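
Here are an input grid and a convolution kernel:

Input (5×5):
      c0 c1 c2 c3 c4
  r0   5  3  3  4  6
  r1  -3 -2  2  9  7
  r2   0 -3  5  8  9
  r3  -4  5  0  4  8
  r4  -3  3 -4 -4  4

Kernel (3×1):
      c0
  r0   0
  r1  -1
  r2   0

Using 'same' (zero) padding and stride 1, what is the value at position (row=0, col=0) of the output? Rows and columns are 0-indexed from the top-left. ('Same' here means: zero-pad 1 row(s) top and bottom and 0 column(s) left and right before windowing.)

The receptive field on the zero-padded input at this output position is [0 / 5 / -3]. Elementwise product with the kernel and sum: 5·-1.

-5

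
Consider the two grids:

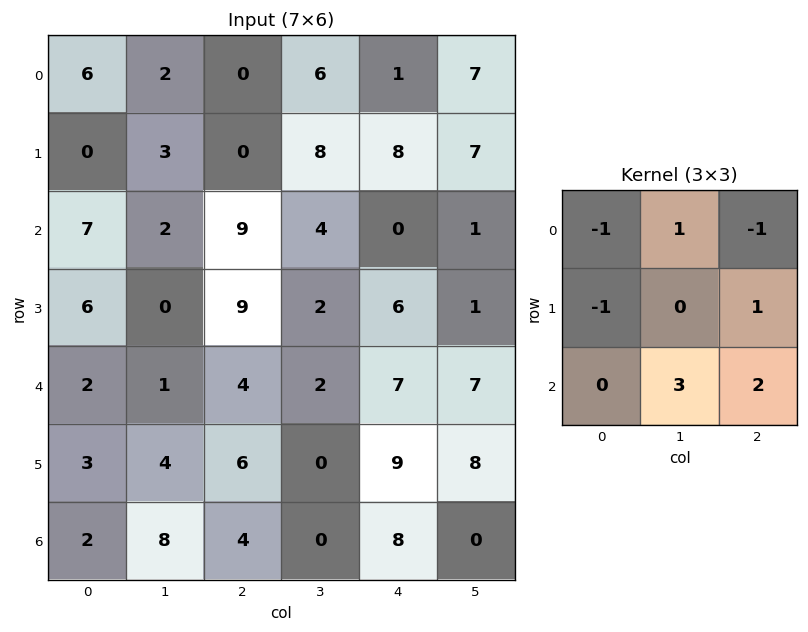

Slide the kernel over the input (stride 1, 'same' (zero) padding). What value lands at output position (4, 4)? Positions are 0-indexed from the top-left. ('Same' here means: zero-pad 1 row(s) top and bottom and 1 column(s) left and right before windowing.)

51

The receptive field on the zero-padded input at this output position is [2 6 1 / 2 7 7 / 0 9 8]. Elementwise product with the kernel and sum: 2·-1 + 6·1 + 1·-1 + 2·-1 + 7·1 + 9·3 + 8·2.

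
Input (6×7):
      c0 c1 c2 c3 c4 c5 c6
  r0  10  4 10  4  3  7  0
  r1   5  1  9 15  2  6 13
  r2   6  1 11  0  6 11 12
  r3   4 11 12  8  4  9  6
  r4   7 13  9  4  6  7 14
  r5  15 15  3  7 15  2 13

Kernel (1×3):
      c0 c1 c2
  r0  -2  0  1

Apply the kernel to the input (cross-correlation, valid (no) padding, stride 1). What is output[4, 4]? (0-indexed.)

The receptive field on the input at this output position is [6 7 14]. Elementwise product with the kernel and sum: 6·-2 + 14·1.

2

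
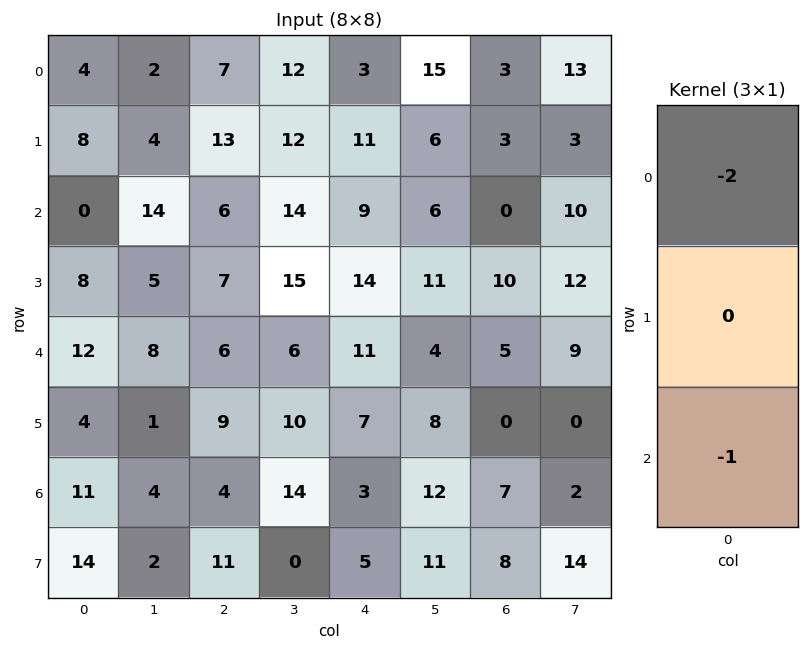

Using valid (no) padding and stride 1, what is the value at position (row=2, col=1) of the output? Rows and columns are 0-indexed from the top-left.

-36

The receptive field on the input at this output position is [14 / 5 / 8]. Elementwise product with the kernel and sum: 14·-2 + 8·-1.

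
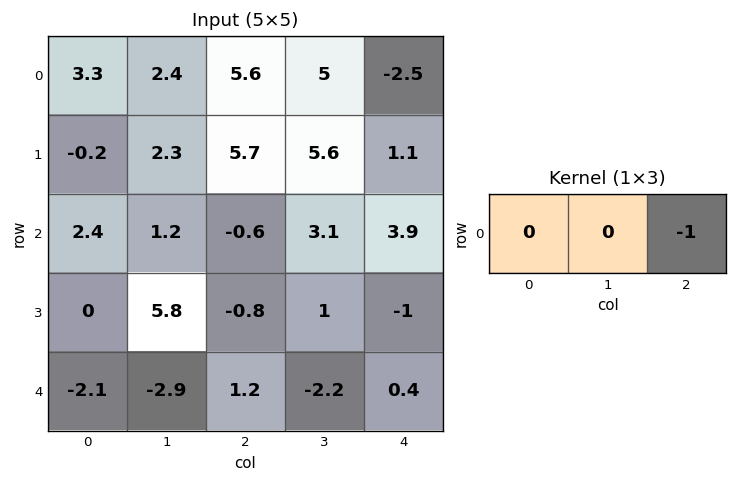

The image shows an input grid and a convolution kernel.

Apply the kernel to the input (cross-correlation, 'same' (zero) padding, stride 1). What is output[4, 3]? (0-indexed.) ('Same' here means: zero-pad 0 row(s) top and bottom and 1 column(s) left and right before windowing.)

-0.4

The receptive field on the zero-padded input at this output position is [1.2 -2.2 0.4]. Elementwise product with the kernel and sum: 0.4·-1.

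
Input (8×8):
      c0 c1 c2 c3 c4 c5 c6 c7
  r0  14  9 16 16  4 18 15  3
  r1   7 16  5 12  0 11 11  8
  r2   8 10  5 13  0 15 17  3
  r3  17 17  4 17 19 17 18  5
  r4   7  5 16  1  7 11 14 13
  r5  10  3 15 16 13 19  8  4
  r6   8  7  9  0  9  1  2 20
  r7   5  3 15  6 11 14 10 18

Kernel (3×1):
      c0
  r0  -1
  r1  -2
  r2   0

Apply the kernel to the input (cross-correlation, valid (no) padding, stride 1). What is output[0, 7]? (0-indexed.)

The receptive field on the input at this output position is [3 / 8 / 3]. Elementwise product with the kernel and sum: 3·-1 + 8·-2.

-19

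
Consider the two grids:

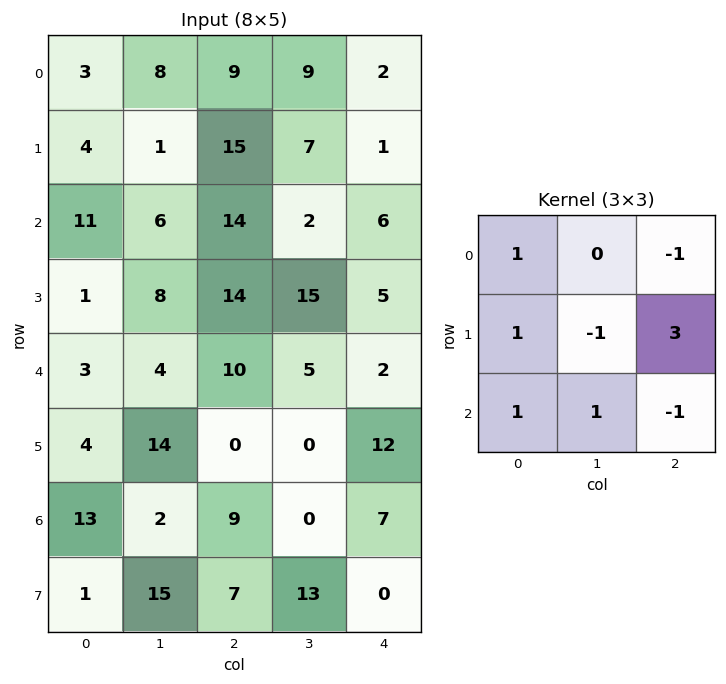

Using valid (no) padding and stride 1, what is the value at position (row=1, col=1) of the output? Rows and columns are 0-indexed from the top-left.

The receptive field on the input at this output position is [1 15 7 / 6 14 2 / 8 14 15]. Elementwise product with the kernel and sum: 1·1 + 7·-1 + 6·1 + 14·-1 + 2·3 + 8·1 + 14·1 + 15·-1.

-1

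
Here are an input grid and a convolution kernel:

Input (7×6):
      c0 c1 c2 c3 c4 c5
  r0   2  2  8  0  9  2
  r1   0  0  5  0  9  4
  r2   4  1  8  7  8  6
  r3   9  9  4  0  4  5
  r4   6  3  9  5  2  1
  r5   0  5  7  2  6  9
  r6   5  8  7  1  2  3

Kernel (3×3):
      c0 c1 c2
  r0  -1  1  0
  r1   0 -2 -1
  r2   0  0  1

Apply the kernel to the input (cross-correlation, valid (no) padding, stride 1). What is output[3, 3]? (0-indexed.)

8

The receptive field on the input at this output position is [0 4 5 / 5 2 1 / 2 6 9]. Elementwise product with the kernel and sum: 0·-1 + 4·1 + 2·-2 + 1·-1 + 9·1.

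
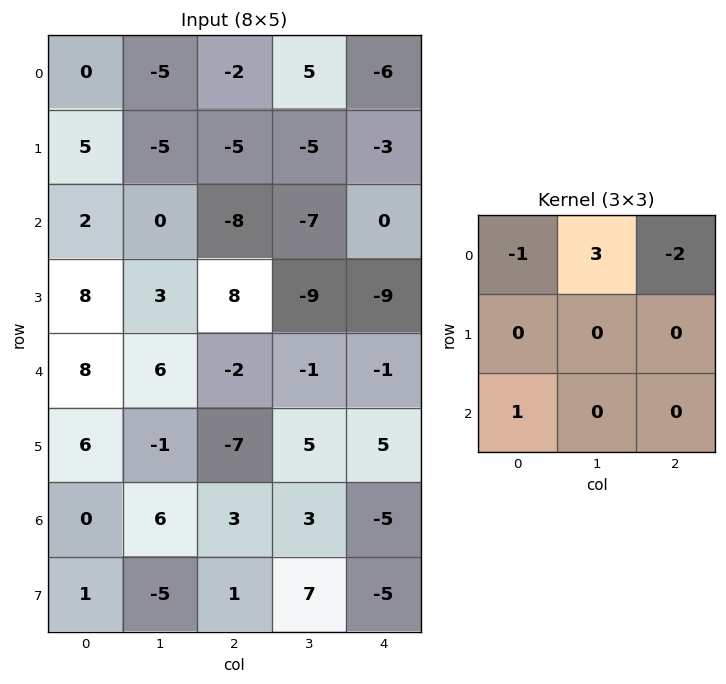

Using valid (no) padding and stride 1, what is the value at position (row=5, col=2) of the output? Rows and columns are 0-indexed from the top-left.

13

The receptive field on the input at this output position is [-7 5 5 / 3 3 -5 / 1 7 -5]. Elementwise product with the kernel and sum: -7·-1 + 5·3 + 5·-2 + 1·1.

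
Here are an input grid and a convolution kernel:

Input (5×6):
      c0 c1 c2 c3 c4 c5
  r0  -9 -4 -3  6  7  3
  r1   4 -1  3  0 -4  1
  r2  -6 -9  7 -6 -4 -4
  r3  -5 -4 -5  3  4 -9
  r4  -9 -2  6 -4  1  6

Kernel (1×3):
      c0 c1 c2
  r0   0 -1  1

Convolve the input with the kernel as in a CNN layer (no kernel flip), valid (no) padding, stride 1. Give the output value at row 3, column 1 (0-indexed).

8

The receptive field on the input at this output position is [-4 -5 3]. Elementwise product with the kernel and sum: -5·-1 + 3·1.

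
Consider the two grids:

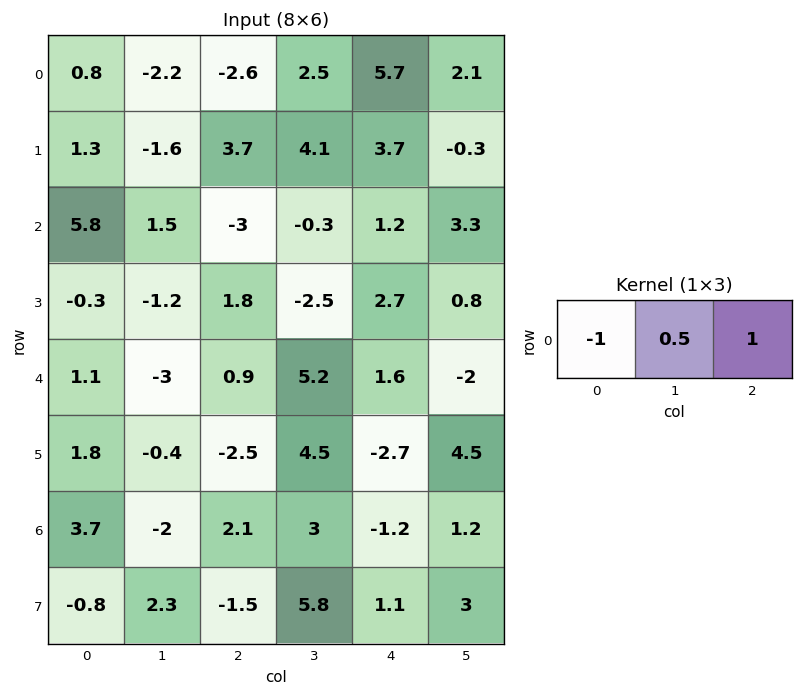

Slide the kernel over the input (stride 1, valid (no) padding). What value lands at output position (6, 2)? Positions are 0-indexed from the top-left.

The receptive field on the input at this output position is [2.1 3 -1.2]. Elementwise product with the kernel and sum: 2.1·-1 + 3·0.5 + -1.2·1.

-1.8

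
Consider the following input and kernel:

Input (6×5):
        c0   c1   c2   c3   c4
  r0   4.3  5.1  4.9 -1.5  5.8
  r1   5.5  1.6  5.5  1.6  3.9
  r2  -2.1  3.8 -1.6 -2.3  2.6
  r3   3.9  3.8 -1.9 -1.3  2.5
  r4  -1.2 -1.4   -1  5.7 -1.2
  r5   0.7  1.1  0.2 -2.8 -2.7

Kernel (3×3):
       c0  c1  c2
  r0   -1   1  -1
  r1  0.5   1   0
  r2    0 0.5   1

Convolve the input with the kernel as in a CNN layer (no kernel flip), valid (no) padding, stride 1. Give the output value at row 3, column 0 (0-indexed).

The receptive field on the input at this output position is [3.9 3.8 -1.9 / -1.2 -1.4 -1 / 0.7 1.1 0.2]. Elementwise product with the kernel and sum: 3.9·-1 + 3.8·1 + -1.9·-1 + -1.2·0.5 + -1.4·1 + 1.1·0.5 + 0.2·1.

0.55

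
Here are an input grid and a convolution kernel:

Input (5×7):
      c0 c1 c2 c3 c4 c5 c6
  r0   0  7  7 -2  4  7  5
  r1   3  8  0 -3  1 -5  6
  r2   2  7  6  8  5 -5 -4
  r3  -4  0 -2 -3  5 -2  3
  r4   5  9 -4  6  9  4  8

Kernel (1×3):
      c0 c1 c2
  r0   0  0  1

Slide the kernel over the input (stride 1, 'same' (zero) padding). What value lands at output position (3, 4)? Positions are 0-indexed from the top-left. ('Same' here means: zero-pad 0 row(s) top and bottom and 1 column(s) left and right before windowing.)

The receptive field on the zero-padded input at this output position is [-3 5 -2]. Elementwise product with the kernel and sum: -2·1.

-2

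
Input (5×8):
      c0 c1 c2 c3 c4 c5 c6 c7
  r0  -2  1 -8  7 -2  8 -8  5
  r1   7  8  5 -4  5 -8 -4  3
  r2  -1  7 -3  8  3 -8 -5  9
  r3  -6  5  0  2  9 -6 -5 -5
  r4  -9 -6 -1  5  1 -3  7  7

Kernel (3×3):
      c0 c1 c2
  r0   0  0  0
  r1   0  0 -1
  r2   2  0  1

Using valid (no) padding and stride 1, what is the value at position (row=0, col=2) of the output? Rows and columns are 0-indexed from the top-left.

The receptive field on the input at this output position is [-8 7 -2 / 5 -4 5 / -3 8 3]. Elementwise product with the kernel and sum: 5·-1 + -3·2 + 3·1.

-8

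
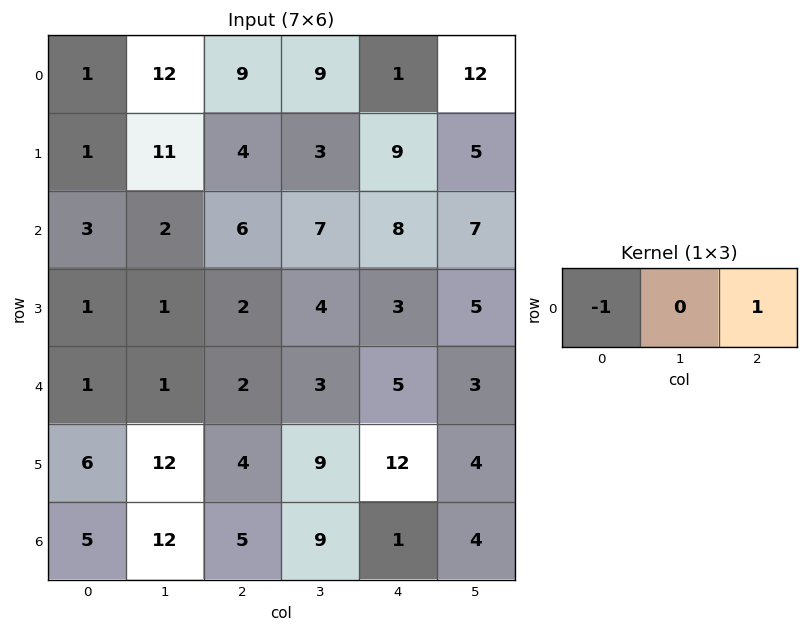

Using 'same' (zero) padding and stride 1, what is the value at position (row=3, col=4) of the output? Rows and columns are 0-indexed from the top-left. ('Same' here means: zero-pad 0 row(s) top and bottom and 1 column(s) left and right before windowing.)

The receptive field on the zero-padded input at this output position is [4 3 5]. Elementwise product with the kernel and sum: 4·-1 + 5·1.

1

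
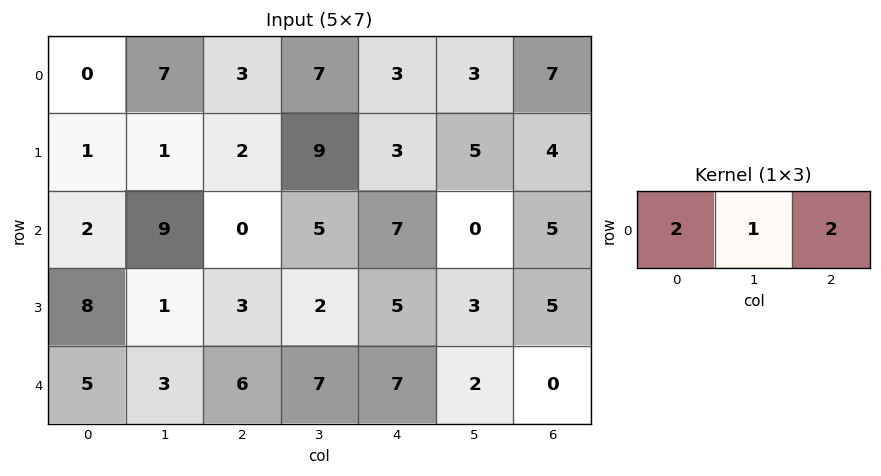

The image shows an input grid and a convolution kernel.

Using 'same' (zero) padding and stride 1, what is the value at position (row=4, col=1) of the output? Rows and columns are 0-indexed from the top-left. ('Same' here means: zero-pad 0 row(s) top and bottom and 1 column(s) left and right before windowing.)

25

The receptive field on the zero-padded input at this output position is [5 3 6]. Elementwise product with the kernel and sum: 5·2 + 3·1 + 6·2.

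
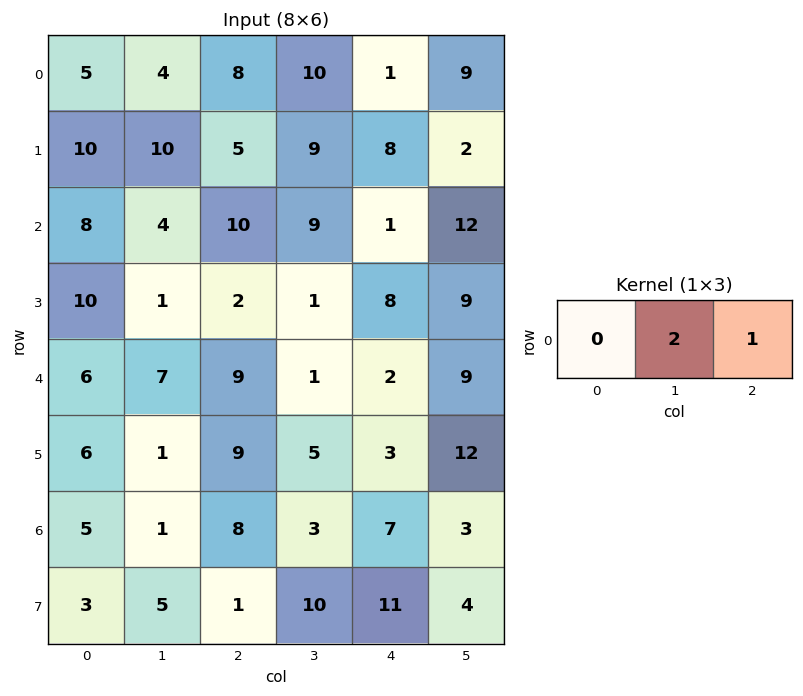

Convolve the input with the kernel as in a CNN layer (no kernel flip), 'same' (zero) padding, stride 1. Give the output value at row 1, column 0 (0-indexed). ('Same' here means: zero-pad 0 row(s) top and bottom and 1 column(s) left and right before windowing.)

The receptive field on the zero-padded input at this output position is [0 10 10]. Elementwise product with the kernel and sum: 10·2 + 10·1.

30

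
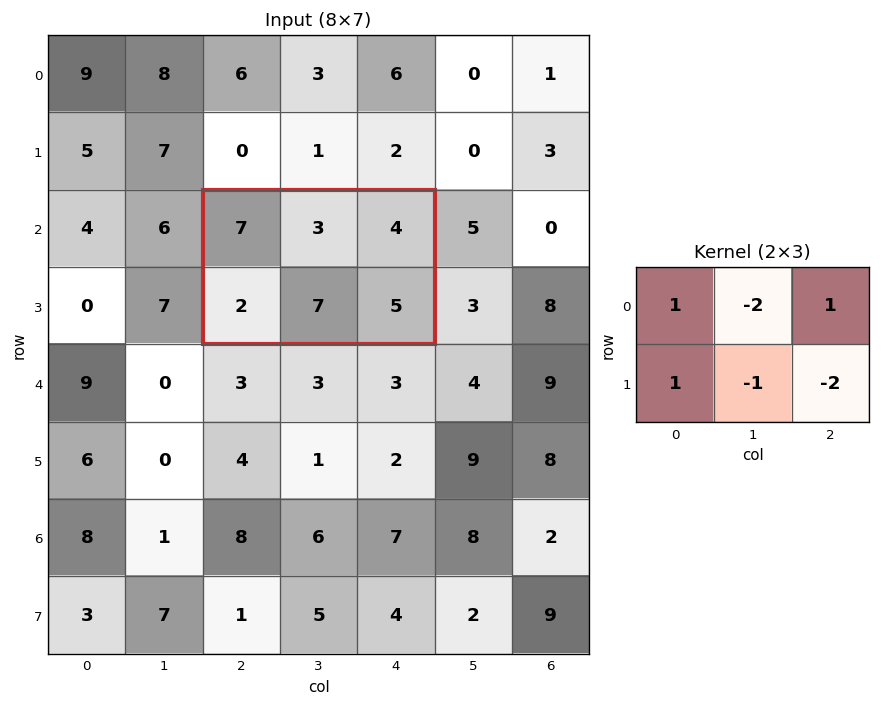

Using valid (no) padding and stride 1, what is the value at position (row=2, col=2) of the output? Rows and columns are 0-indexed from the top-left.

-10

The receptive field on the input at this output position is [7 3 4 / 2 7 5]. Elementwise product with the kernel and sum: 7·1 + 3·-2 + 4·1 + 2·1 + 7·-1 + 5·-2.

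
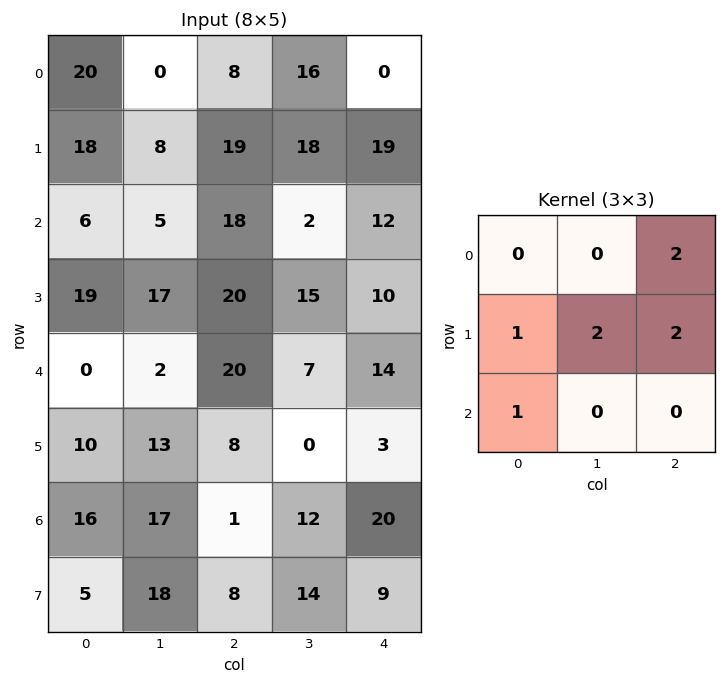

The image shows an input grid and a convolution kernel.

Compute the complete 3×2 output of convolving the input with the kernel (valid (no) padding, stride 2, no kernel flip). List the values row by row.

94 111
129 114
108 43

Output[0,0]: The receptive field on the input at this output position is [20 0 8 / 18 8 19 / 6 5 18]. Elementwise product with the kernel and sum: 8·2 + 18·1 + 8·2 + 19·2 + 6·1.
Output[0,1]: The receptive field on the input at this output position is [8 16 0 / 19 18 19 / 18 2 12]. Elementwise product with the kernel and sum: 0·2 + 19·1 + 18·2 + 19·2 + 18·1.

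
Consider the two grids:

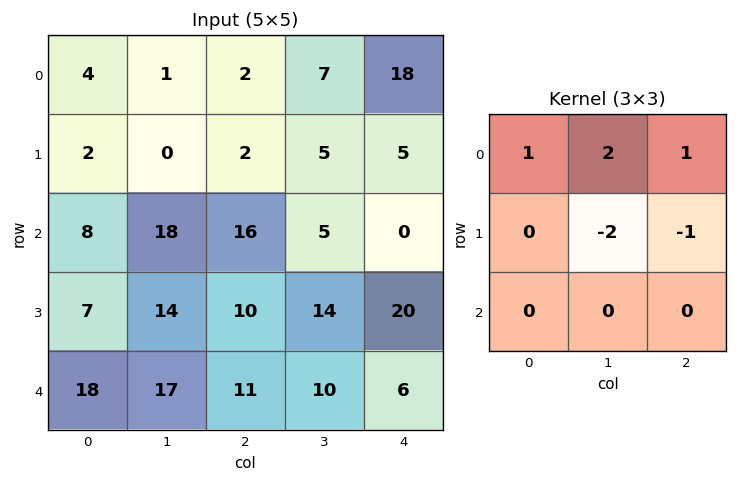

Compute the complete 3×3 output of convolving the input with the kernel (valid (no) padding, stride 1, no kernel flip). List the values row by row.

Output[0,0]: The receptive field on the input at this output position is [4 1 2 / 2 0 2 / 8 18 16]. Elementwise product with the kernel and sum: 4·1 + 1·2 + 2·1 + 0·-2 + 2·-1.
Output[0,1]: The receptive field on the input at this output position is [1 2 7 / 0 2 5 / 18 16 5]. Elementwise product with the kernel and sum: 1·1 + 2·2 + 7·1 + 2·-2 + 5·-1.

6 3 19
-48 -28 7
22 21 -22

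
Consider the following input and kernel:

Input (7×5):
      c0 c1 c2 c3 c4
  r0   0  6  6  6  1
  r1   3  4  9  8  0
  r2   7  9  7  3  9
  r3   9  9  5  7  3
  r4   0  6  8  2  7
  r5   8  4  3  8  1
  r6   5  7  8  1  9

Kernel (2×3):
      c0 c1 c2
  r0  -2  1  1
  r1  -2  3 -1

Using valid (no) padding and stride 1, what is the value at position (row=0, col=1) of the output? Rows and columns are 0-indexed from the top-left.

11

The receptive field on the input at this output position is [6 6 6 / 4 9 8]. Elementwise product with the kernel and sum: 6·-2 + 6·1 + 6·1 + 4·-2 + 9·3 + 8·-1.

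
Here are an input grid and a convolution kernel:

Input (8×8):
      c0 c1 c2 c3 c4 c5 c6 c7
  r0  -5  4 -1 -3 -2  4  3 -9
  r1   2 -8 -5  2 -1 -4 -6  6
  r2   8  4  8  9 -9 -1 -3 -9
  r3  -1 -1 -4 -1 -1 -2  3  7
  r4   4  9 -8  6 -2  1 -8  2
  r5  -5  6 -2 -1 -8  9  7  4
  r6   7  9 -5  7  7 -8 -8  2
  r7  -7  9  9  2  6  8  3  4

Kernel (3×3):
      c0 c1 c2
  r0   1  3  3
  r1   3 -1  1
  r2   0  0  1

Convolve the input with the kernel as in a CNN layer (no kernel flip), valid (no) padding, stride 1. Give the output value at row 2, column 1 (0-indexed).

The receptive field on the input at this output position is [4 8 9 / -1 -4 -1 / 9 -8 6]. Elementwise product with the kernel and sum: 4·1 + 8·3 + 9·3 + -1·3 + -4·-1 + -1·1 + 6·1.

61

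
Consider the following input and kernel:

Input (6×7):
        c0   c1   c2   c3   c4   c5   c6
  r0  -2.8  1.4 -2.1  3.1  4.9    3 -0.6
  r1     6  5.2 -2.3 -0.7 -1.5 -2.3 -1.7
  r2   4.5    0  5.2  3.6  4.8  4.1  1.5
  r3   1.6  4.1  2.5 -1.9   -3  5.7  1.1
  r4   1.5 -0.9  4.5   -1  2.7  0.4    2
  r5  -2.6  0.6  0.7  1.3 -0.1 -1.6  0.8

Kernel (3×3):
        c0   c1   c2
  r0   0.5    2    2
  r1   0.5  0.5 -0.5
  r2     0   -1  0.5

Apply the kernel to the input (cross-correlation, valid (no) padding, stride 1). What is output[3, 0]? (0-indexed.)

11.8

The receptive field on the input at this output position is [1.6 4.1 2.5 / 1.5 -0.9 4.5 / -2.6 0.6 0.7]. Elementwise product with the kernel and sum: 1.6·0.5 + 4.1·2 + 2.5·2 + 1.5·0.5 + -0.9·0.5 + 4.5·-0.5 + 0.6·-1 + 0.7·0.5.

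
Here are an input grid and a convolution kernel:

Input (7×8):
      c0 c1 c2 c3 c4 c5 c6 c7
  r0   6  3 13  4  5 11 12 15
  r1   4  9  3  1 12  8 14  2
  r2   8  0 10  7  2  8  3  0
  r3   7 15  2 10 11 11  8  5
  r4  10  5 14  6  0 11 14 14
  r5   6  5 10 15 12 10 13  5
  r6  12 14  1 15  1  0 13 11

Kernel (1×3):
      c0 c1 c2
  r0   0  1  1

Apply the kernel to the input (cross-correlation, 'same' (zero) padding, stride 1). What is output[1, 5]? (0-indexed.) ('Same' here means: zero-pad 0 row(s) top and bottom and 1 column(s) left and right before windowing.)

22

The receptive field on the zero-padded input at this output position is [12 8 14]. Elementwise product with the kernel and sum: 8·1 + 14·1.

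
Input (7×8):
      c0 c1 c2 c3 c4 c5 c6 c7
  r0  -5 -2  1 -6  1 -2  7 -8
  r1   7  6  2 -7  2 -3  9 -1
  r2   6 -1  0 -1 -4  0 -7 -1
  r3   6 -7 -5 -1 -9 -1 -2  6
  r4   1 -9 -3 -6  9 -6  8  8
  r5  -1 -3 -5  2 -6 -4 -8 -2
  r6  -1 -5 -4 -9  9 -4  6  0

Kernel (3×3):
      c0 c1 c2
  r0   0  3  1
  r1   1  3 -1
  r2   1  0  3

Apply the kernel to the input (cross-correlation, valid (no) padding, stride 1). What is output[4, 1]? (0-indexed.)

The receptive field on the input at this output position is [-9 -3 -6 / -3 -5 2 / -5 -4 -9]. Elementwise product with the kernel and sum: -3·3 + -6·1 + -3·1 + -5·3 + 2·-1 + -5·1 + -9·3.

-67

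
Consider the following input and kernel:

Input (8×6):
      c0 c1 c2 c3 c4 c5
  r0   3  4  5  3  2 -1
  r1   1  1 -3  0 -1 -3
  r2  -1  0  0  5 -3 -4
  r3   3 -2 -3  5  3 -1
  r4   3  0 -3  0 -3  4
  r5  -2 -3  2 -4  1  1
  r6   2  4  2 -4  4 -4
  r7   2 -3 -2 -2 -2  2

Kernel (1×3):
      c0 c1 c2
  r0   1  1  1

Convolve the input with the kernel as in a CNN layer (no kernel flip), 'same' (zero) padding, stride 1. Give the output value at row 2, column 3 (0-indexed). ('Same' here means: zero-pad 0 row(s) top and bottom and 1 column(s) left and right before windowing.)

The receptive field on the zero-padded input at this output position is [0 5 -3]. Elementwise product with the kernel and sum: 0·1 + 5·1 + -3·1.

2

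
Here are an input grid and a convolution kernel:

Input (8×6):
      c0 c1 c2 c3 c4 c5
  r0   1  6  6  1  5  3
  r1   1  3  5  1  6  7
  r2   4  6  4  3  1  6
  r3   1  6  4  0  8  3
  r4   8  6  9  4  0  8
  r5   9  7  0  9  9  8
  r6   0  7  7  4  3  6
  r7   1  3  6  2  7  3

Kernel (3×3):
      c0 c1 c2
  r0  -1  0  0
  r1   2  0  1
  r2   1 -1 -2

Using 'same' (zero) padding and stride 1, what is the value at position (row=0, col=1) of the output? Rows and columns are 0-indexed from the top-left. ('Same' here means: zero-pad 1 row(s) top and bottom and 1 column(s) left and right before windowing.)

The receptive field on the zero-padded input at this output position is [0 0 0 / 1 6 6 / 1 3 5]. Elementwise product with the kernel and sum: 0·-1 + 1·2 + 6·1 + 1·1 + 3·-1 + 5·-2.

-4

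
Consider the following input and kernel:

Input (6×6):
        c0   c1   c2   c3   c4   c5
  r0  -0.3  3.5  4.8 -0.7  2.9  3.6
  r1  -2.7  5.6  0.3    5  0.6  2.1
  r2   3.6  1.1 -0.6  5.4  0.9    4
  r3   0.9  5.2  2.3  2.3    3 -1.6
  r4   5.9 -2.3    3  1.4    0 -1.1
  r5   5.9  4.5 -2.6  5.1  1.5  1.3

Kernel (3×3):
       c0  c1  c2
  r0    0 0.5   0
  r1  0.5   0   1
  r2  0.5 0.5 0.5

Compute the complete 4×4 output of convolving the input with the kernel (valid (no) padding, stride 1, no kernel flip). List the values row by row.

2.75 13.15 3.25 11.2
8.2 11 6.9 8.85
6.6 5.65 9.05 0.15
12.45 4.9 4.65 5.05

Output[0,0]: The receptive field on the input at this output position is [-0.3 3.5 4.8 / -2.7 5.6 0.3 / 3.6 1.1 -0.6]. Elementwise product with the kernel and sum: 3.5·0.5 + -2.7·0.5 + 0.3·1 + 3.6·0.5 + 1.1·0.5 + -0.6·0.5.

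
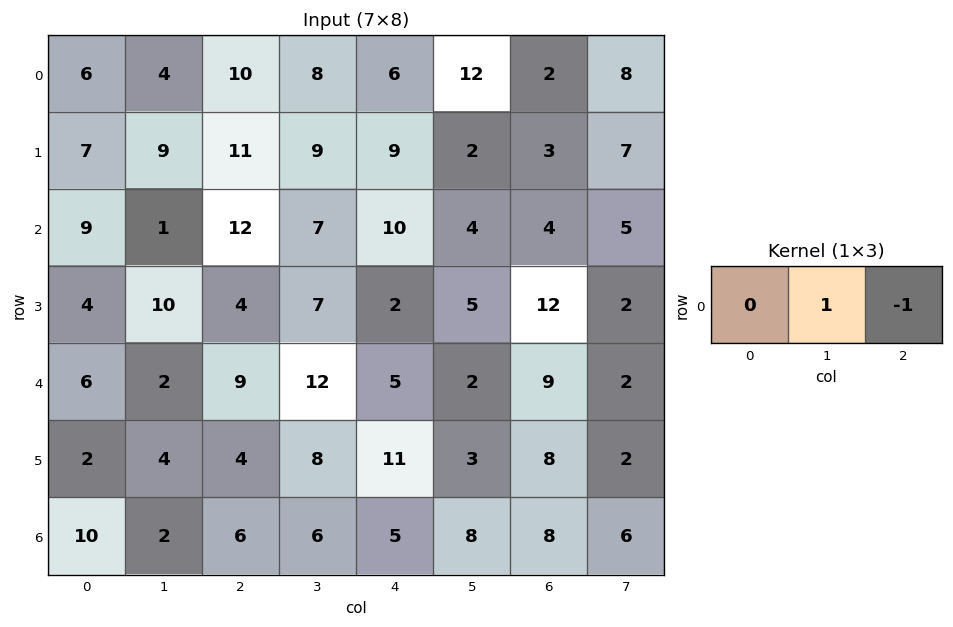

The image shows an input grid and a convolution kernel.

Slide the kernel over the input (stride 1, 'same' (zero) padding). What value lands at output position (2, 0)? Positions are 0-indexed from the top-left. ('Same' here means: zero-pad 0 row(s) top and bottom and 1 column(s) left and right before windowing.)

8

The receptive field on the zero-padded input at this output position is [0 9 1]. Elementwise product with the kernel and sum: 9·1 + 1·-1.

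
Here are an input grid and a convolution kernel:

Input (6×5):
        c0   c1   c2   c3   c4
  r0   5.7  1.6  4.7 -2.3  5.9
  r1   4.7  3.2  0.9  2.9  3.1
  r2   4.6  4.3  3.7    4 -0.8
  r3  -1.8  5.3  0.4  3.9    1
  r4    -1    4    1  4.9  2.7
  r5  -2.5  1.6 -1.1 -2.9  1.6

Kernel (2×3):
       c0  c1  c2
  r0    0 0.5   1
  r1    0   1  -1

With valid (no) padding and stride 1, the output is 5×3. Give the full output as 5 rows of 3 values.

Output[0,0]: The receptive field on the input at this output position is [5.7 1.6 4.7 / 4.7 3.2 0.9]. Elementwise product with the kernel and sum: 1.6·0.5 + 4.7·1 + 3.2·1 + 0.9·-1.
Output[0,1]: The receptive field on the input at this output position is [1.6 4.7 -2.3 / 3.2 0.9 2.9]. Elementwise product with the kernel and sum: 4.7·0.5 + -2.3·1 + 0.9·1 + 2.9·-1.

7.8 -1.95 4.55
3.1 3.05 9.35
10.75 2.35 4.1
6.05 0.2 5.15
5.7 7.2 0.65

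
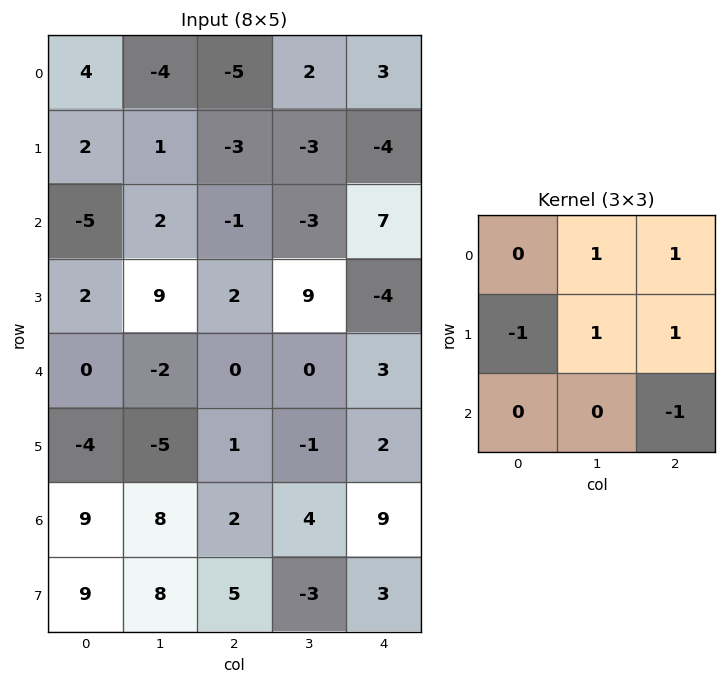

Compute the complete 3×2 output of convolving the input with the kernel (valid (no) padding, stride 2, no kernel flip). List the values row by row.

-12 -6
10 4
-4 -6

Output[0,0]: The receptive field on the input at this output position is [4 -4 -5 / 2 1 -3 / -5 2 -1]. Elementwise product with the kernel and sum: -4·1 + -5·1 + 2·-1 + 1·1 + -3·1 + -1·-1.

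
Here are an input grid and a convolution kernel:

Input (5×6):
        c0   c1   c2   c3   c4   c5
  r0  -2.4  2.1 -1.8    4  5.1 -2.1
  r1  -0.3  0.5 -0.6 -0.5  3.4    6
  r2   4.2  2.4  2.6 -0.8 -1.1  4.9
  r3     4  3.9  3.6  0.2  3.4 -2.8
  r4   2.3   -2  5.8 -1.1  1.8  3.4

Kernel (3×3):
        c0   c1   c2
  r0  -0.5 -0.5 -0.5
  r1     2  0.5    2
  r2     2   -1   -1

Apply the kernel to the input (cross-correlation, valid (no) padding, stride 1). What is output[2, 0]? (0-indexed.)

13.35

The receptive field on the input at this output position is [4.2 2.4 2.6 / 4 3.9 3.6 / 2.3 -2 5.8]. Elementwise product with the kernel and sum: 4.2·-0.5 + 2.4·-0.5 + 2.6·-0.5 + 4·2 + 3.9·0.5 + 3.6·2 + 2.3·2 + -2·-1 + 5.8·-1.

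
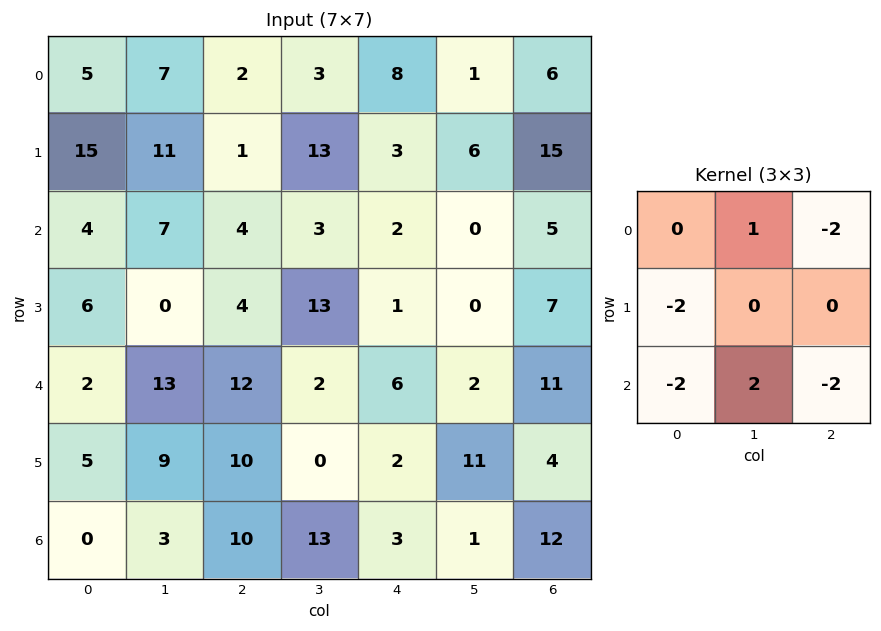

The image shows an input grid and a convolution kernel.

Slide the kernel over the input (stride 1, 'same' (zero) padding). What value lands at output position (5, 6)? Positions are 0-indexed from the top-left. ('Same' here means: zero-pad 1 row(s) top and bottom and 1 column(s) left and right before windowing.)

The receptive field on the zero-padded input at this output position is [2 11 0 / 11 4 0 / 1 12 0]. Elementwise product with the kernel and sum: 11·1 + 0·-2 + 11·-2 + 1·-2 + 12·2 + 0·-2.

11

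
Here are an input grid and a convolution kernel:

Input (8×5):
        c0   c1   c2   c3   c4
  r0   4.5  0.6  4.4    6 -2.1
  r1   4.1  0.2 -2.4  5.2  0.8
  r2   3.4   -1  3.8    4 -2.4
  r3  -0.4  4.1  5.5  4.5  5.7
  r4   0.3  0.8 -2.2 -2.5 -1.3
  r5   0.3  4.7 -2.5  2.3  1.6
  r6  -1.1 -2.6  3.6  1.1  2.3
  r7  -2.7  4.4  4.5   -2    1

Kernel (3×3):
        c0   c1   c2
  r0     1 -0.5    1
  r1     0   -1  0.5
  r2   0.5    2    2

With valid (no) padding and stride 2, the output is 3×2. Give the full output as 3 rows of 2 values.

Output[0,0]: The receptive field on the input at this output position is [4.5 0.6 4.4 / 4.1 0.2 -2.4 / 3.4 -1 3.8]. Elementwise product with the kernel and sum: 4.5·1 + 0.6·-0.5 + 4.4·1 + 0.2·-1 + -2.4·0.5 + 3.4·0.5 + -1·2 + 3.8·2.

14.5 -0.4
3.7 -10.95
-6.8 4.85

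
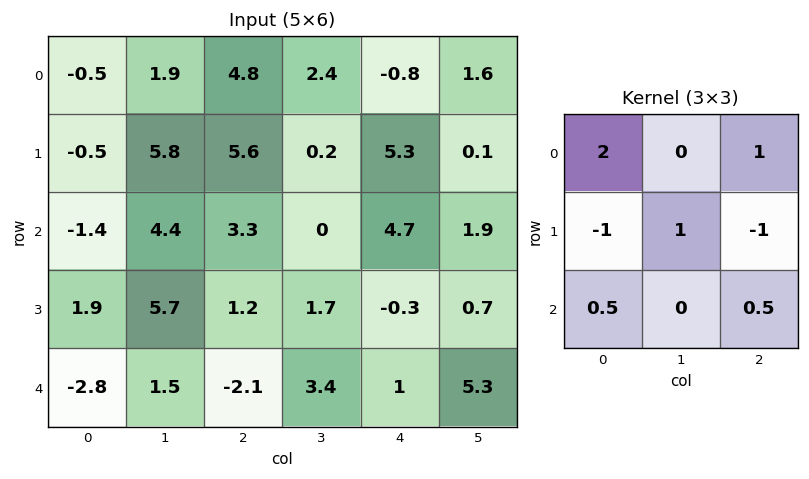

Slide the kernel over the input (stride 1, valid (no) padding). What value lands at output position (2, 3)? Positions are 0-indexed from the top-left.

The receptive field on the input at this output position is [0 4.7 1.9 / 1.7 -0.3 0.7 / 3.4 1 5.3]. Elementwise product with the kernel and sum: 0·2 + 1.9·1 + 1.7·-1 + -0.3·1 + 0.7·-1 + 3.4·0.5 + 5.3·0.5.

3.55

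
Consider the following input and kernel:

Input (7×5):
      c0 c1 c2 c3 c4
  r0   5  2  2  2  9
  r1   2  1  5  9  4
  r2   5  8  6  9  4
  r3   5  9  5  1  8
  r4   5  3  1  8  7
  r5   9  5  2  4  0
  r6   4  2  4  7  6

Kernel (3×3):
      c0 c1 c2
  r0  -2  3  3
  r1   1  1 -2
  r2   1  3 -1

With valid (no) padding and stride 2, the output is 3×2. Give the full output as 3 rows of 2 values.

Output[0,0]: The receptive field on the input at this output position is [5 2 2 / 2 1 5 / 5 8 6]. Elementwise product with the kernel and sum: 5·-2 + 2·3 + 2·3 + 2·1 + 1·1 + 5·-2 + 5·1 + 8·3 + 6·-1.
Output[0,1]: The receptive field on the input at this output position is [2 2 9 / 5 9 4 / 6 9 4]. Elementwise product with the kernel and sum: 2·-2 + 2·3 + 9·3 + 5·1 + 9·1 + 4·-2 + 6·1 + 9·3 + 4·-1.

18 64
49 35
18 68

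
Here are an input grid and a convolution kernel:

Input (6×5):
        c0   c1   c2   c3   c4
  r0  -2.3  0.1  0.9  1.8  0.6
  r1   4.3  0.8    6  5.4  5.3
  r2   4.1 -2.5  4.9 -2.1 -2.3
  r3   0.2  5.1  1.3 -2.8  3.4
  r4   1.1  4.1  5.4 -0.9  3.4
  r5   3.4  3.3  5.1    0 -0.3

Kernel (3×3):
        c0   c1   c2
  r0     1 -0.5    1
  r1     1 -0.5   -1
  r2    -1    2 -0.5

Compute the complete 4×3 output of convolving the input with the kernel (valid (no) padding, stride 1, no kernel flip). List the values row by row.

-15.1 7.2 -9.35
19.7 -0.75 8.25
11 7.35 -5.95
-6.75 10.85 3.6

Output[0,0]: The receptive field on the input at this output position is [-2.3 0.1 0.9 / 4.3 0.8 6 / 4.1 -2.5 4.9]. Elementwise product with the kernel and sum: -2.3·1 + 0.1·-0.5 + 0.9·1 + 4.3·1 + 0.8·-0.5 + 6·-1 + 4.1·-1 + -2.5·2 + 4.9·-0.5.
Output[0,1]: The receptive field on the input at this output position is [0.1 0.9 1.8 / 0.8 6 5.4 / -2.5 4.9 -2.1]. Elementwise product with the kernel and sum: 0.1·1 + 0.9·-0.5 + 1.8·1 + 0.8·1 + 6·-0.5 + 5.4·-1 + -2.5·-1 + 4.9·2 + -2.1·-0.5.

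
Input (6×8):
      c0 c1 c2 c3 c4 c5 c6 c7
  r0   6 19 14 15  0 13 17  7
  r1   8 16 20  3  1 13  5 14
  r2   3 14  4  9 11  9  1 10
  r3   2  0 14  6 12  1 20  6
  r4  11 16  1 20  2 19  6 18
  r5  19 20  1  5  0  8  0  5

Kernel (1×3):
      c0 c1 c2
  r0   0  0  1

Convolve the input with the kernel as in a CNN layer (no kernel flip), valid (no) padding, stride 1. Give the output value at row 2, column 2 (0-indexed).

The receptive field on the input at this output position is [4 9 11]. Elementwise product with the kernel and sum: 11·1.

11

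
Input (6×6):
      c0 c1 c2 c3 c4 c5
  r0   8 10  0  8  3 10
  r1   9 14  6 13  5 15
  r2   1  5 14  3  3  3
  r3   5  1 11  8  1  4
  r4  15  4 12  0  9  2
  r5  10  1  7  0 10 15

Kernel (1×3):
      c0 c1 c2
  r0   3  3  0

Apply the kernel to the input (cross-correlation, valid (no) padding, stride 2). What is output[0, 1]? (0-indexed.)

24

The receptive field on the input at this output position is [0 8 3]. Elementwise product with the kernel and sum: 0·3 + 8·3.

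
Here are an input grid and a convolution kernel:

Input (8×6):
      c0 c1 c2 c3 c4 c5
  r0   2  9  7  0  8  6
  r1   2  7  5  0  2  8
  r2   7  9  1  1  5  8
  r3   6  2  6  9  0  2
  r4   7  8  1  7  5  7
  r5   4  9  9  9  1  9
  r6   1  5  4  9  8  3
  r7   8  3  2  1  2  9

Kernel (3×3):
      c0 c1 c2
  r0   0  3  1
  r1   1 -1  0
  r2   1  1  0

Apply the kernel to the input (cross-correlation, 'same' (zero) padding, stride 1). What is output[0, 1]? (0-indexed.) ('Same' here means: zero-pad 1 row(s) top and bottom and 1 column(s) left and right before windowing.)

The receptive field on the zero-padded input at this output position is [0 0 0 / 2 9 7 / 2 7 5]. Elementwise product with the kernel and sum: 0·3 + 0·1 + 2·1 + 9·-1 + 2·1 + 7·1.

2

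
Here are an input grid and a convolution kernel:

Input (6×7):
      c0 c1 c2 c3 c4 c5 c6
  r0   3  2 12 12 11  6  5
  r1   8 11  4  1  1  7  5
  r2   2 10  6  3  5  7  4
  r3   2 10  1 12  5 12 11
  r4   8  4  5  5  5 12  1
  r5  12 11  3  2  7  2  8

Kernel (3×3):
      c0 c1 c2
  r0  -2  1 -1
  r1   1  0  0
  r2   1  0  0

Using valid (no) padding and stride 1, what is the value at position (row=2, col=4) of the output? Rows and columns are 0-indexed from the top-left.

The receptive field on the input at this output position is [5 7 4 / 5 12 11 / 5 12 1]. Elementwise product with the kernel and sum: 5·-2 + 7·1 + 4·-1 + 5·1 + 5·1.

3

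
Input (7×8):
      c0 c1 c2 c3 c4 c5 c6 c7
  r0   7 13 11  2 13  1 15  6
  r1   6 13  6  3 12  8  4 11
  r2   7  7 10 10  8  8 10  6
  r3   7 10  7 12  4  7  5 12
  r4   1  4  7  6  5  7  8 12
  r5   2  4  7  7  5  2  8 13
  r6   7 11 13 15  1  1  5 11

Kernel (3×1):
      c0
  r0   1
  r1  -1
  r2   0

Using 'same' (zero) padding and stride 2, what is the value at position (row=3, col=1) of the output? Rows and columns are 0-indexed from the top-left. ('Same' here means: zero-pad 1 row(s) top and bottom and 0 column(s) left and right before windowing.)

-6

The receptive field on the zero-padded input at this output position is [7 / 13 / 0]. Elementwise product with the kernel and sum: 7·1 + 13·-1.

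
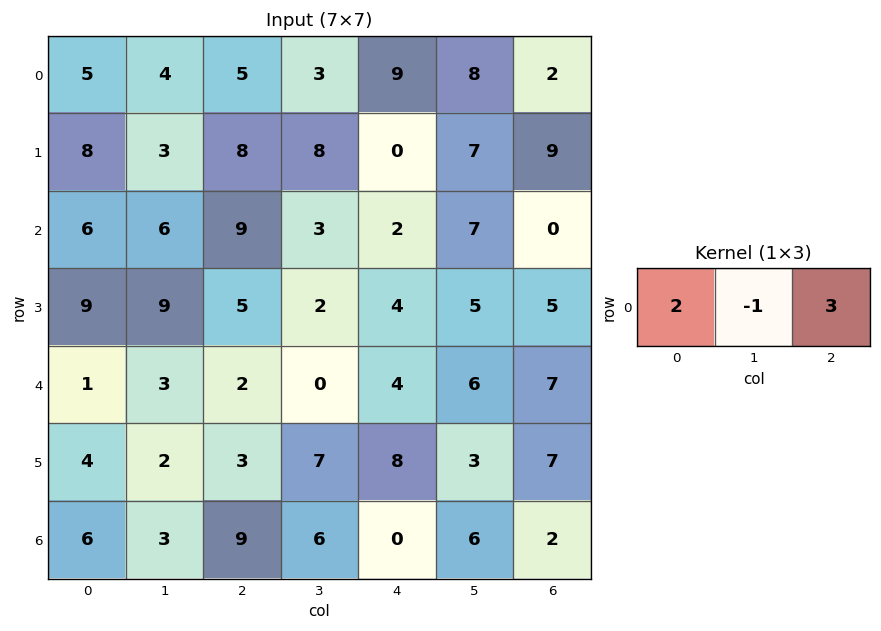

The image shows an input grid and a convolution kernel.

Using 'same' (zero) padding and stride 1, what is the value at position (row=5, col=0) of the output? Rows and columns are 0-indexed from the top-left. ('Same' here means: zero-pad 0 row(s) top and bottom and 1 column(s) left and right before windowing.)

2

The receptive field on the zero-padded input at this output position is [0 4 2]. Elementwise product with the kernel and sum: 0·2 + 4·-1 + 2·3.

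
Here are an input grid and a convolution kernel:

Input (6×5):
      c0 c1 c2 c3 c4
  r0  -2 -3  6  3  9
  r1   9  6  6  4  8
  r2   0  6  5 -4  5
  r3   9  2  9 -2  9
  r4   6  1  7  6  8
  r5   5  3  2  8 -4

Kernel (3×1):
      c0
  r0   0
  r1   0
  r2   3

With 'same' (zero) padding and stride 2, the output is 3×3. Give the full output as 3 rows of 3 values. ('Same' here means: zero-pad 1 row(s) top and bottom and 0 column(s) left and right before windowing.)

Output[0,0]: The receptive field on the zero-padded input at this output position is [0 / -2 / 9]. Elementwise product with the kernel and sum: 9·3.
Output[0,1]: The receptive field on the zero-padded input at this output position is [0 / 6 / 6]. Elementwise product with the kernel and sum: 6·3.

27 18 24
27 27 27
15 6 -12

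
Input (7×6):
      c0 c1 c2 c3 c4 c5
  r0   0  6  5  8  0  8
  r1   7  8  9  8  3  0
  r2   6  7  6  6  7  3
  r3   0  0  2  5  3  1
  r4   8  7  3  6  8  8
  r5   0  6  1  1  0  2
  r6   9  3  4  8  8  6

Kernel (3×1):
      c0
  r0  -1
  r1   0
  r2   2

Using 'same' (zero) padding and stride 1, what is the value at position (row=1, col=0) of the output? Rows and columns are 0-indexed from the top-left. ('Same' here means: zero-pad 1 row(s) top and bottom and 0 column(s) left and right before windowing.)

The receptive field on the zero-padded input at this output position is [0 / 7 / 6]. Elementwise product with the kernel and sum: 0·-1 + 6·2.

12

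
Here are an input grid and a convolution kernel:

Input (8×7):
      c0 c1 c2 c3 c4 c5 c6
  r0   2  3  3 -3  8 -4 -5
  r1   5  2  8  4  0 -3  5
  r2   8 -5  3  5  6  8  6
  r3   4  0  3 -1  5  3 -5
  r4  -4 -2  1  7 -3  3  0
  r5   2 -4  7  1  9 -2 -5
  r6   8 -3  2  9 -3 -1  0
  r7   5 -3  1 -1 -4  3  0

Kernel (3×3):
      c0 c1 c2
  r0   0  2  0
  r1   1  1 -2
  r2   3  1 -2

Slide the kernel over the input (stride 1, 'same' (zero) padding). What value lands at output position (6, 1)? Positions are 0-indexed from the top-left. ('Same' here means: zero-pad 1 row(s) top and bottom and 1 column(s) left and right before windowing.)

The receptive field on the zero-padded input at this output position is [2 -4 7 / 8 -3 2 / 5 -3 1]. Elementwise product with the kernel and sum: -4·2 + 8·1 + -3·1 + 2·-2 + 5·3 + -3·1 + 1·-2.

3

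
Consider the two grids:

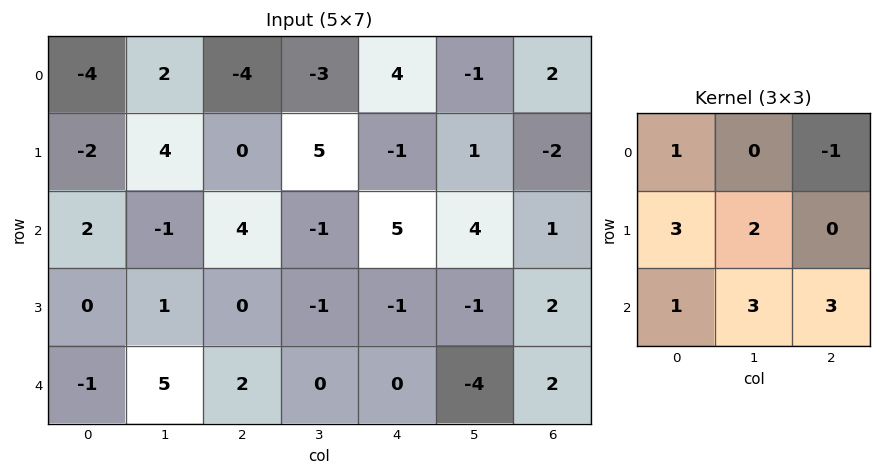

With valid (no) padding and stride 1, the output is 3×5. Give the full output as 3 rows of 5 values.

Output[0,0]: The receptive field on the input at this output position is [-4 2 -4 / -2 4 0 / 2 -1 4]. Elementwise product with the kernel and sum: -4·1 + -4·-1 + -2·3 + 4·2 + 2·1 + -1·3 + 4·3.

13 25 18 37 21
5 2 5 4 26
20 14 -1 -22 -7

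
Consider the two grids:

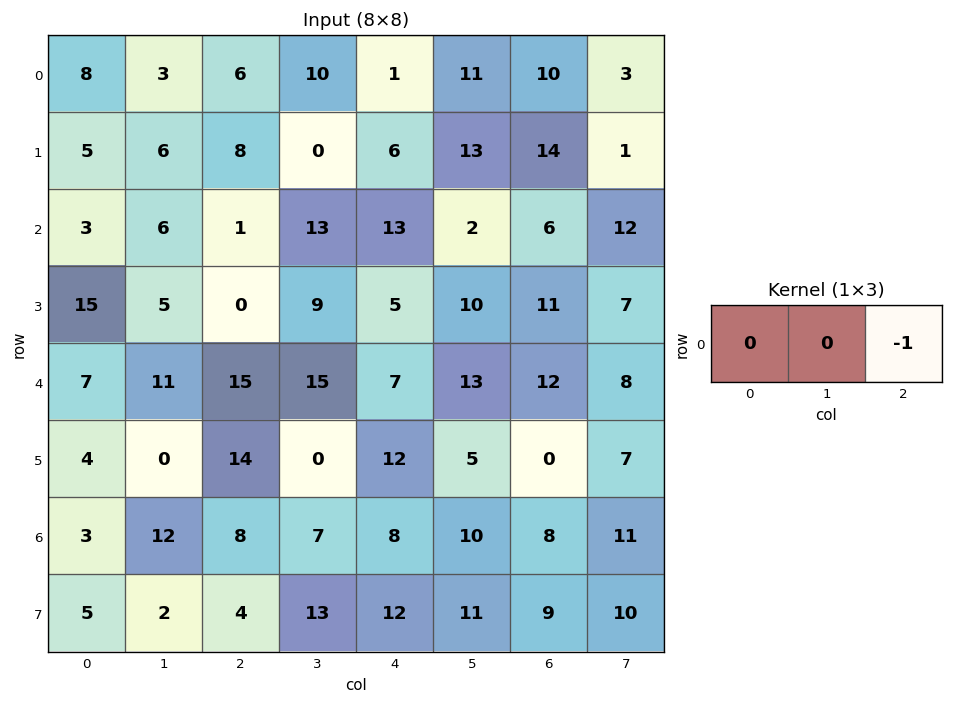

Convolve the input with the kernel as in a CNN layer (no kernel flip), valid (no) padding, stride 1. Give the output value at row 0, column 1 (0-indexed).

The receptive field on the input at this output position is [3 6 10]. Elementwise product with the kernel and sum: 10·-1.

-10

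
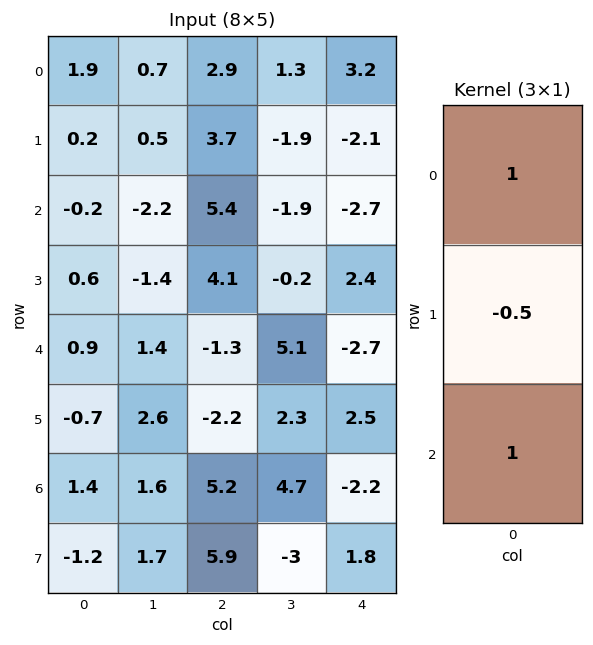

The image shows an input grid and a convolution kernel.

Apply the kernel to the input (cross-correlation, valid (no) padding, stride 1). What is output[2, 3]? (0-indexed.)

The receptive field on the input at this output position is [-1.9 / -0.2 / 5.1]. Elementwise product with the kernel and sum: -1.9·1 + -0.2·-0.5 + 5.1·1.

3.3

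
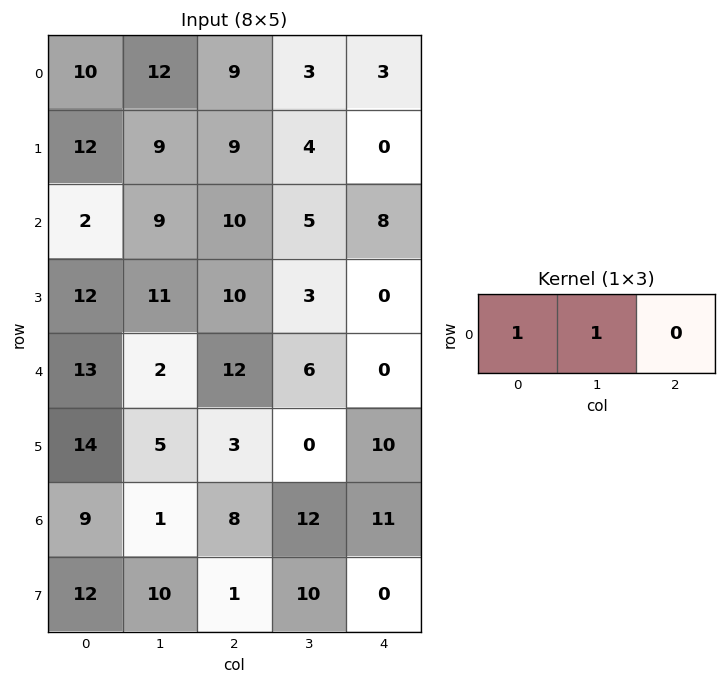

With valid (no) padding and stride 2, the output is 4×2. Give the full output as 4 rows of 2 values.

Output[0,0]: The receptive field on the input at this output position is [10 12 9]. Elementwise product with the kernel and sum: 10·1 + 12·1.

22 12
11 15
15 18
10 20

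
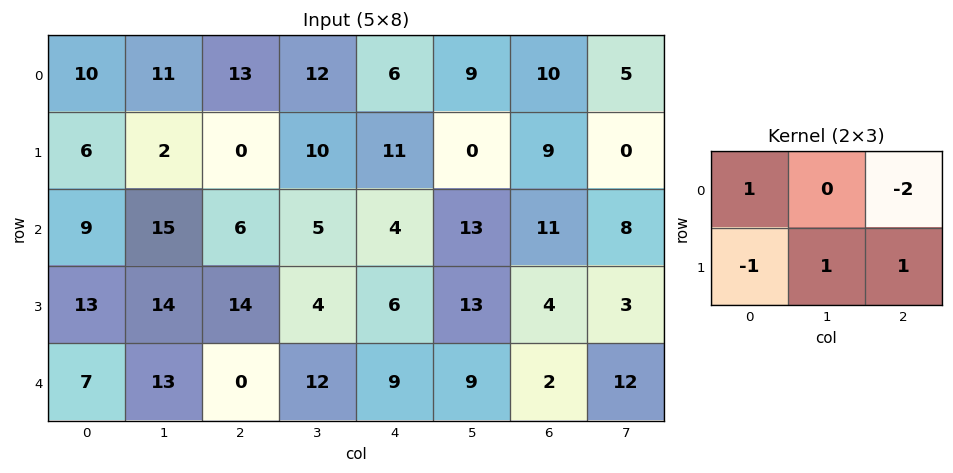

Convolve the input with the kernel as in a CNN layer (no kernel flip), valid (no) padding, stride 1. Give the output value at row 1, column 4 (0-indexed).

13

The receptive field on the input at this output position is [11 0 9 / 4 13 11]. Elementwise product with the kernel and sum: 11·1 + 9·-2 + 4·-1 + 13·1 + 11·1.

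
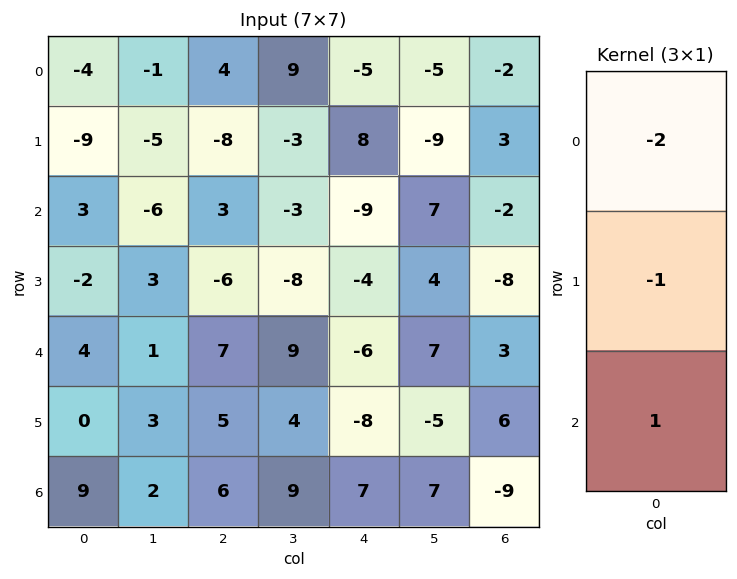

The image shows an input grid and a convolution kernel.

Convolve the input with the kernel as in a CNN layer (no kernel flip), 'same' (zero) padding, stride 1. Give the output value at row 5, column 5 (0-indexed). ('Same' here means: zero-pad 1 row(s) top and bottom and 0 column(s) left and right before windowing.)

-2

The receptive field on the zero-padded input at this output position is [7 / -5 / 7]. Elementwise product with the kernel and sum: 7·-2 + -5·-1 + 7·1.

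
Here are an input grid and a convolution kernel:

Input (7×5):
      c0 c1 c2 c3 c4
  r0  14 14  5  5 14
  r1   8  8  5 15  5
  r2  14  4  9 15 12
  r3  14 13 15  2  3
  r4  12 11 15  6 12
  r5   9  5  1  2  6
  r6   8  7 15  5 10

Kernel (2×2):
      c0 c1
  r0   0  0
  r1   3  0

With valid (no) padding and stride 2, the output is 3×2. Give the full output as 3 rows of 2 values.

24 15
42 45
27 3

Output[0,0]: The receptive field on the input at this output position is [14 14 / 8 8]. Elementwise product with the kernel and sum: 8·3.
Output[0,1]: The receptive field on the input at this output position is [5 5 / 5 15]. Elementwise product with the kernel and sum: 5·3.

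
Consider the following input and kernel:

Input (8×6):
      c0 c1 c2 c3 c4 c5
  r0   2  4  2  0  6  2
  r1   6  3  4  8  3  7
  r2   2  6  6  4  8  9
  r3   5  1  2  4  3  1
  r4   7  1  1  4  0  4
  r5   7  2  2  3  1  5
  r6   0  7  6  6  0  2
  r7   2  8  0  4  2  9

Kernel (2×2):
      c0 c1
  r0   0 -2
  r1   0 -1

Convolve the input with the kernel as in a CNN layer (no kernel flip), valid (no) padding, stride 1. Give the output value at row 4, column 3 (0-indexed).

The receptive field on the input at this output position is [4 0 / 3 1]. Elementwise product with the kernel and sum: 0·-2 + 1·-1.

-1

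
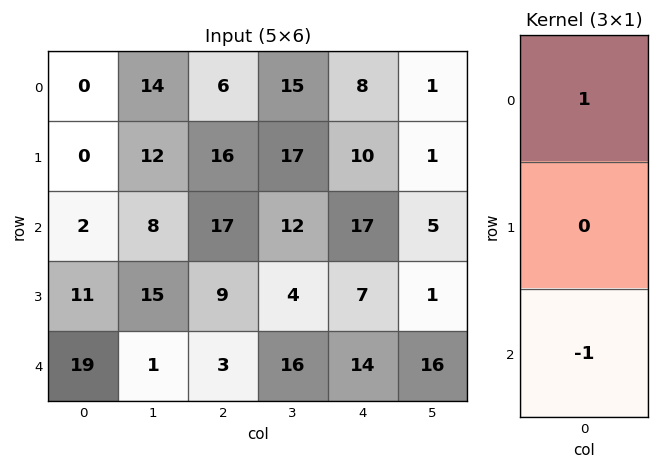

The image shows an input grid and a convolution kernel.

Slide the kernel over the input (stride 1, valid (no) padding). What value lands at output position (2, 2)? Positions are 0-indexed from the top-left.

14

The receptive field on the input at this output position is [17 / 9 / 3]. Elementwise product with the kernel and sum: 17·1 + 3·-1.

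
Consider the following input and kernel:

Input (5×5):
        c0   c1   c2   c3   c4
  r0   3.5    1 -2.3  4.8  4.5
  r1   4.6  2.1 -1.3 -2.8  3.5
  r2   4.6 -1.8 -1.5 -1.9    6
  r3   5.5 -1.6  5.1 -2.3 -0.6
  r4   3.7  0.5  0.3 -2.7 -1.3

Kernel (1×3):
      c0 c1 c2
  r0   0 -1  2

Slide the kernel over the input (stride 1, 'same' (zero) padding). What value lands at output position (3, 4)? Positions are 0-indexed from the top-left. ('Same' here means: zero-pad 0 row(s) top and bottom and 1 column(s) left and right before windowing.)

The receptive field on the zero-padded input at this output position is [-2.3 -0.6 0]. Elementwise product with the kernel and sum: -0.6·-1 + 0·2.

0.6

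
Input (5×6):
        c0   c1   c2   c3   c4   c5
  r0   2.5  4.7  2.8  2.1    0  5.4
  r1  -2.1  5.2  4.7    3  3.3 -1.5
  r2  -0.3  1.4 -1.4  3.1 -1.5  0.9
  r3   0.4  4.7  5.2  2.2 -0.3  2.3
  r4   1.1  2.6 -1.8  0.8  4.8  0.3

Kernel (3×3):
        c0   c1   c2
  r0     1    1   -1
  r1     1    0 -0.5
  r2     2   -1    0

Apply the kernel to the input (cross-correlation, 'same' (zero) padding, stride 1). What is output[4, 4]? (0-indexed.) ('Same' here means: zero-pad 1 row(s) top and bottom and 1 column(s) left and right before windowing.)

0.25

The receptive field on the zero-padded input at this output position is [2.2 -0.3 2.3 / 0.8 4.8 0.3 / 0 0 0]. Elementwise product with the kernel and sum: 2.2·1 + -0.3·1 + 2.3·-1 + 0.8·1 + 0.3·-0.5 + 0·2 + 0·-1.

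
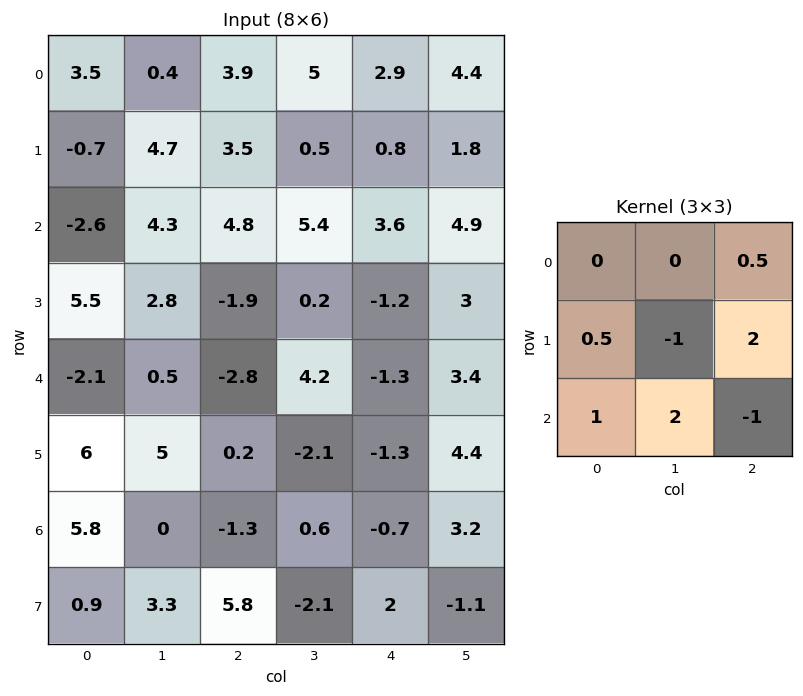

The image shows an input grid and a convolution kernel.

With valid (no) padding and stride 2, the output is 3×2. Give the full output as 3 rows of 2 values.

5.1 16.3
0.25 5.15
4.1 -0.45

Output[0,0]: The receptive field on the input at this output position is [3.5 0.4 3.9 / -0.7 4.7 3.5 / -2.6 4.3 4.8]. Elementwise product with the kernel and sum: 3.9·0.5 + -0.7·0.5 + 4.7·-1 + 3.5·2 + -2.6·1 + 4.3·2 + 4.8·-1.
Output[0,1]: The receptive field on the input at this output position is [3.9 5 2.9 / 3.5 0.5 0.8 / 4.8 5.4 3.6]. Elementwise product with the kernel and sum: 2.9·0.5 + 3.5·0.5 + 0.5·-1 + 0.8·2 + 4.8·1 + 5.4·2 + 3.6·-1.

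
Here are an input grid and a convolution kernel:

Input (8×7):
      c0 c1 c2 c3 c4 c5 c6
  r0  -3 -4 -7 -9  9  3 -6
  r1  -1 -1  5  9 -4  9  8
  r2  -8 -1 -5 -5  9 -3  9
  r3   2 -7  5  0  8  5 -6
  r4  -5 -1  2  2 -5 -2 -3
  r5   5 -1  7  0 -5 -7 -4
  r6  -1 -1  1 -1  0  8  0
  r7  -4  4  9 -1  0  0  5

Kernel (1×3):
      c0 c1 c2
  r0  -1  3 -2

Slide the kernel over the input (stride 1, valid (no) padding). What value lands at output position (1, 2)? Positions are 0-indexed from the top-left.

The receptive field on the input at this output position is [5 9 -4]. Elementwise product with the kernel and sum: 5·-1 + 9·3 + -4·-2.

30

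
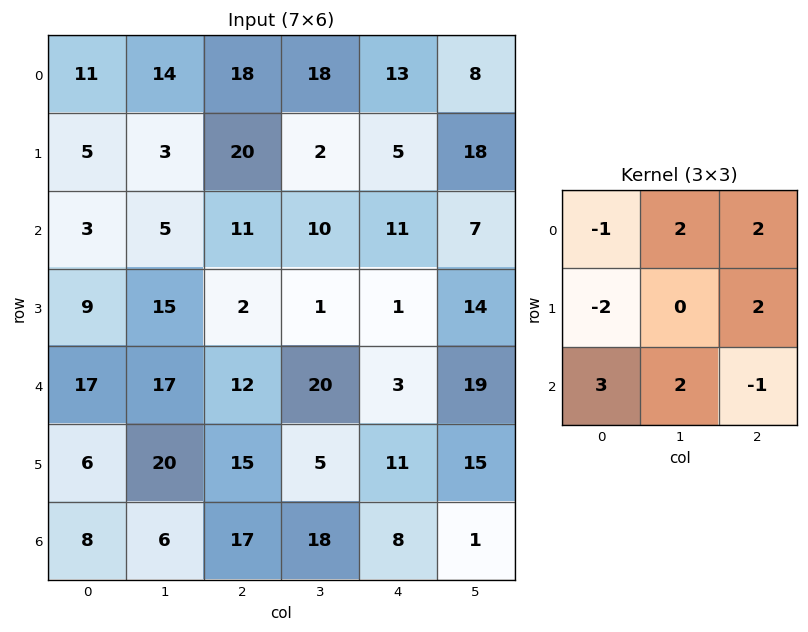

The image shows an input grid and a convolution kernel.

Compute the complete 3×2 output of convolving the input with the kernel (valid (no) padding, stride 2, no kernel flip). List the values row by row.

Output[0,0]: The receptive field on the input at this output position is [11 14 18 / 5 3 20 / 3 5 11]. Elementwise product with the kernel and sum: 11·-1 + 14·2 + 18·2 + 5·-2 + 20·2 + 3·3 + 5·2 + 11·-1.
Output[0,1]: The receptive field on the input at this output position is [18 18 13 / 20 2 5 / 11 10 11]. Elementwise product with the kernel and sum: 18·-1 + 18·2 + 13·2 + 20·-2 + 5·2 + 11·3 + 10·2 + 11·-1.

91 56
88 102
78 105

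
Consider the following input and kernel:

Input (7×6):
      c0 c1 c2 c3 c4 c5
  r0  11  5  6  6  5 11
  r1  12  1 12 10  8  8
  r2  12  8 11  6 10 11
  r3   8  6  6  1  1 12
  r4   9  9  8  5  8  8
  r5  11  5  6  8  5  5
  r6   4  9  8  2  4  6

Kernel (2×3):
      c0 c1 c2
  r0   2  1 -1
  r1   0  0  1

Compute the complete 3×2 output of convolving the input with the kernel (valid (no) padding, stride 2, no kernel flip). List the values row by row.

Output[0,0]: The receptive field on the input at this output position is [11 5 6 / 12 1 12]. Elementwise product with the kernel and sum: 11·2 + 5·1 + 6·-1 + 12·1.
Output[0,1]: The receptive field on the input at this output position is [6 6 5 / 12 10 8]. Elementwise product with the kernel and sum: 6·2 + 6·1 + 5·-1 + 8·1.

33 21
27 19
25 18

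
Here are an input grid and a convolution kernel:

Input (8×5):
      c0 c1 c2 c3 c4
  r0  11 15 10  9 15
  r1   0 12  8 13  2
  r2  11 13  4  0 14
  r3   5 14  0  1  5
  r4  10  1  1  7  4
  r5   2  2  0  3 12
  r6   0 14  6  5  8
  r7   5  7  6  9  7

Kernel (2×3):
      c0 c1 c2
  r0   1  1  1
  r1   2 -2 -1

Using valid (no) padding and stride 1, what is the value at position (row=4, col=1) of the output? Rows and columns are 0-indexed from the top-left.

10

The receptive field on the input at this output position is [1 1 7 / 2 0 3]. Elementwise product with the kernel and sum: 1·1 + 1·1 + 7·1 + 2·2 + 0·-2 + 3·-1.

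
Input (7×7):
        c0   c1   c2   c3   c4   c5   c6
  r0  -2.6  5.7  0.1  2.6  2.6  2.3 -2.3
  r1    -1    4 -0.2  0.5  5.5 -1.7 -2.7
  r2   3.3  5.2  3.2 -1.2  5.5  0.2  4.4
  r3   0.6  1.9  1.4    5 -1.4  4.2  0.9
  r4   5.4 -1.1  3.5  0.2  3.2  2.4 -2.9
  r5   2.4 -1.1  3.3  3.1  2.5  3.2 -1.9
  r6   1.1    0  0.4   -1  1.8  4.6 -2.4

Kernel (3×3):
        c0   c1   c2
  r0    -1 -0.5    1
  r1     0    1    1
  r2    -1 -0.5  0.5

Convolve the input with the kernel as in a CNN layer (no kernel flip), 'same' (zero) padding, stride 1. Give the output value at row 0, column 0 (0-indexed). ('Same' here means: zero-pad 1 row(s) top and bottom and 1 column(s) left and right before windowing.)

5.6

The receptive field on the zero-padded input at this output position is [0 0 0 / 0 -2.6 5.7 / 0 -1 4]. Elementwise product with the kernel and sum: 0·-1 + 0·-0.5 + 0·1 + -2.6·1 + 5.7·1 + 0·-1 + -1·-0.5 + 4·0.5.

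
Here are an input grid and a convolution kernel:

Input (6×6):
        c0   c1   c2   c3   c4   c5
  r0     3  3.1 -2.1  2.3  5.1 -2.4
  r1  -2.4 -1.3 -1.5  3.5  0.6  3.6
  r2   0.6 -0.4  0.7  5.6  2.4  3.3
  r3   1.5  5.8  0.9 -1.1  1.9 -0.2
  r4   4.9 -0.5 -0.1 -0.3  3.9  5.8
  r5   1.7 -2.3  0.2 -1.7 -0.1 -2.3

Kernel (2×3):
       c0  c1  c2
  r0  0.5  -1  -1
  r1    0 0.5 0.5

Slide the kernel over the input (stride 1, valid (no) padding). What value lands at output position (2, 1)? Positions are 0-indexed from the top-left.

-6.6

The receptive field on the input at this output position is [-0.4 0.7 5.6 / 5.8 0.9 -1.1]. Elementwise product with the kernel and sum: -0.4·0.5 + 0.7·-1 + 5.6·-1 + 0.9·0.5 + -1.1·0.5.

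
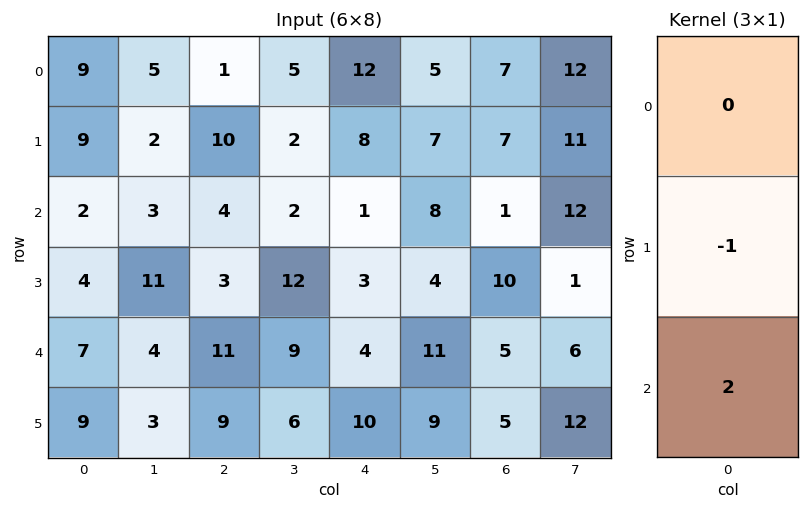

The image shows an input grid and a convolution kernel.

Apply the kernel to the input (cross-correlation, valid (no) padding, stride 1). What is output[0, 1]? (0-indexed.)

The receptive field on the input at this output position is [5 / 2 / 3]. Elementwise product with the kernel and sum: 2·-1 + 3·2.

4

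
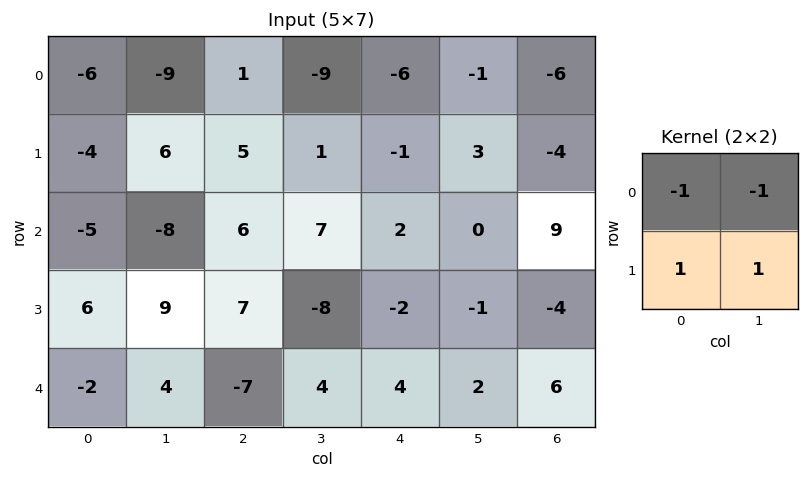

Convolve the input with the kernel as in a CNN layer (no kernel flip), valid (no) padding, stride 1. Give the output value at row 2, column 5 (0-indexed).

The receptive field on the input at this output position is [0 9 / -1 -4]. Elementwise product with the kernel and sum: 0·-1 + 9·-1 + -1·1 + -4·1.

-14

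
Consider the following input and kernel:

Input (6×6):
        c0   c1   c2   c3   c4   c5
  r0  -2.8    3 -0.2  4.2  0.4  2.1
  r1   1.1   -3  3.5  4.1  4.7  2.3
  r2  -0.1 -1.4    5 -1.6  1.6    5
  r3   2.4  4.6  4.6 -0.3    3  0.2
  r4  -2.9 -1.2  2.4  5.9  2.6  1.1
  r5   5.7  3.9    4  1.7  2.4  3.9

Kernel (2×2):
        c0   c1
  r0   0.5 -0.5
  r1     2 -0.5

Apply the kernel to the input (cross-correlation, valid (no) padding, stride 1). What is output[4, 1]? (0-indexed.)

4

The receptive field on the input at this output position is [-1.2 2.4 / 3.9 4]. Elementwise product with the kernel and sum: -1.2·0.5 + 2.4·-0.5 + 3.9·2 + 4·-0.5.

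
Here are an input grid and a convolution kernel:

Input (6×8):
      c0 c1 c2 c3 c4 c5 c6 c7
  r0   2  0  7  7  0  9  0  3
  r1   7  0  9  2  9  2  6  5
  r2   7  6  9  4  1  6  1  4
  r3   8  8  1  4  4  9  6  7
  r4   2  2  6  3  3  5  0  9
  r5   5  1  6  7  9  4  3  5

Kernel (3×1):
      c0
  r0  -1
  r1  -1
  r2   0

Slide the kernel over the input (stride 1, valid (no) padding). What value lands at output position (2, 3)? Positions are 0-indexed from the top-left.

The receptive field on the input at this output position is [4 / 4 / 3]. Elementwise product with the kernel and sum: 4·-1 + 4·-1.

-8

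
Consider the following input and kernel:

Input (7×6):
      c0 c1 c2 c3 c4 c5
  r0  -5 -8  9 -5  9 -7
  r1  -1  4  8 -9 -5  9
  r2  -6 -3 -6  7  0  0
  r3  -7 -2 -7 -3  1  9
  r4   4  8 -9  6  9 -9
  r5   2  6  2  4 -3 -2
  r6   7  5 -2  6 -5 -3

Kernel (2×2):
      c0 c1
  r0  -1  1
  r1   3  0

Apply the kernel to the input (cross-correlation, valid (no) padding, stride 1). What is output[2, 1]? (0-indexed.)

-9

The receptive field on the input at this output position is [-3 -6 / -2 -7]. Elementwise product with the kernel and sum: -3·-1 + -6·1 + -2·3.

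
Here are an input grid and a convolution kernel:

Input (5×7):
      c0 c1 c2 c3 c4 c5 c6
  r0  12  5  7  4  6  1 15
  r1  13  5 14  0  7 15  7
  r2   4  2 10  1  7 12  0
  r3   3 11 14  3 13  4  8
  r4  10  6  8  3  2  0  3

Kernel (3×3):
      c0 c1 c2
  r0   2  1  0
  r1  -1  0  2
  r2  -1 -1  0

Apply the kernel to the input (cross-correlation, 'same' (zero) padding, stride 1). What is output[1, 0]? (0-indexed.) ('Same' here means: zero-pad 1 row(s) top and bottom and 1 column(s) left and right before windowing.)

The receptive field on the zero-padded input at this output position is [0 12 5 / 0 13 5 / 0 4 2]. Elementwise product with the kernel and sum: 0·2 + 12·1 + 0·-1 + 5·2 + 0·-1 + 4·-1.

18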